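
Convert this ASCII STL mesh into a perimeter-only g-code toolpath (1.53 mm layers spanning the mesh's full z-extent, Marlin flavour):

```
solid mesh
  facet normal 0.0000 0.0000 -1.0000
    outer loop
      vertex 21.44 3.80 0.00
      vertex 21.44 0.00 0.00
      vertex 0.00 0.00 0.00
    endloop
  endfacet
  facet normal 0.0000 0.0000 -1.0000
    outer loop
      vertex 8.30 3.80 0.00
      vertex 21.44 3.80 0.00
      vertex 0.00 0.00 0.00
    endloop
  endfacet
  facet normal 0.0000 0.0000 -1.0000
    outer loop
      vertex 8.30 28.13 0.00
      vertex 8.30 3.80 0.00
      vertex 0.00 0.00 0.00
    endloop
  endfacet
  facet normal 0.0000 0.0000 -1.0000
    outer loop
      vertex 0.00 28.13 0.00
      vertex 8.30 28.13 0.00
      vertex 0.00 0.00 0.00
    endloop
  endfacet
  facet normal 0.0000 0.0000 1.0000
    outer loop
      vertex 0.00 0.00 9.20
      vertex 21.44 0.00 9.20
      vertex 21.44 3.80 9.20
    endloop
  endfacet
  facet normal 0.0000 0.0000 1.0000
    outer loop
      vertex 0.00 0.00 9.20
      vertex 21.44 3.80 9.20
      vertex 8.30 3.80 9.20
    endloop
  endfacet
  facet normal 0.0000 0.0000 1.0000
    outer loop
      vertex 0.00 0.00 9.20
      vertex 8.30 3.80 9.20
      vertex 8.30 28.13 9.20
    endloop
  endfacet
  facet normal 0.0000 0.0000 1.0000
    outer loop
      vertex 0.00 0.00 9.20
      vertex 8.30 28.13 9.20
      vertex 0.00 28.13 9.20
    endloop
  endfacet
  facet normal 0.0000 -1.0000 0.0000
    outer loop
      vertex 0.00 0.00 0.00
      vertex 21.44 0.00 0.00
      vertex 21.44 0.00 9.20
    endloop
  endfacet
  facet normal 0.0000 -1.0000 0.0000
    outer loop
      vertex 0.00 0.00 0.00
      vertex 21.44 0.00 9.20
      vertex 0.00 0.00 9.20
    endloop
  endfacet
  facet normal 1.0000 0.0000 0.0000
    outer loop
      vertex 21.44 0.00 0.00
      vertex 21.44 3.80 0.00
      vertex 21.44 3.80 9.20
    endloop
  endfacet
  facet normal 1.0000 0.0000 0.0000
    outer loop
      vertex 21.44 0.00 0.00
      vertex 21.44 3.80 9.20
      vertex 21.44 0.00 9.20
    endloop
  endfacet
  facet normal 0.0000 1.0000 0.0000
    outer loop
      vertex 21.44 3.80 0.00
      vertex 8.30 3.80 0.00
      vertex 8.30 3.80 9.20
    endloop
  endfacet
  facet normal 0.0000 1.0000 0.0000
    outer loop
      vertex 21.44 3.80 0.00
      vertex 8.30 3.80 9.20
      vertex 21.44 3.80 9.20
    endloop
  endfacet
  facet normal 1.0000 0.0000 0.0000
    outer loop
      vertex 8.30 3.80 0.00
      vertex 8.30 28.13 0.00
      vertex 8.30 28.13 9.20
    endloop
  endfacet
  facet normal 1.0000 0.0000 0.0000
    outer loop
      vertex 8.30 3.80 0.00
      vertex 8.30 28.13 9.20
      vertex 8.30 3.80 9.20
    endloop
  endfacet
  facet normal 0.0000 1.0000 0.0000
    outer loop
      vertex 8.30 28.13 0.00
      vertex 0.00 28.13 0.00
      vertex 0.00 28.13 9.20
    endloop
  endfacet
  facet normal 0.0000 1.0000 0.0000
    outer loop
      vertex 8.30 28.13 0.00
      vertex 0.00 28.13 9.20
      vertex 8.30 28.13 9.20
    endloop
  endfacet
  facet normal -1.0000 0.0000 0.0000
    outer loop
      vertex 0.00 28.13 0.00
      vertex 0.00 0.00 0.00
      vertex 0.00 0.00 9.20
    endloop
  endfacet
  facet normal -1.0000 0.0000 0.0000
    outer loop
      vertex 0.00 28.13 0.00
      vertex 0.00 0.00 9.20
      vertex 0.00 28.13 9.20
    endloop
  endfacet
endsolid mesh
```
; perimeter-only toolpath
G21 ; units = mm
G90 ; absolute positioning
G28 ; home
; layer 1
G0 Z1.53
G0 X0.00 Y0.00
G1 X21.44 Y0.00
G1 X21.44 Y3.80
G1 X8.30 Y3.80
G1 X8.30 Y28.13
G1 X0.00 Y28.13
G1 X0.00 Y0.00
; layer 2
G0 Z3.07
G0 X0.00 Y0.00
G1 X21.44 Y0.00
G1 X21.44 Y3.80
G1 X8.30 Y3.80
G1 X8.30 Y28.13
G1 X0.00 Y28.13
G1 X0.00 Y0.00
; layer 3
G0 Z4.60
G0 X0.00 Y0.00
G1 X21.44 Y0.00
G1 X21.44 Y3.80
G1 X8.30 Y3.80
G1 X8.30 Y28.13
G1 X0.00 Y28.13
G1 X0.00 Y0.00
; layer 4
G0 Z6.13
G0 X0.00 Y0.00
G1 X21.44 Y0.00
G1 X21.44 Y3.80
G1 X8.30 Y3.80
G1 X8.30 Y28.13
G1 X0.00 Y28.13
G1 X0.00 Y0.00
; layer 5
G0 Z7.67
G0 X0.00 Y0.00
G1 X21.44 Y0.00
G1 X21.44 Y3.80
G1 X8.30 Y3.80
G1 X8.30 Y28.13
G1 X0.00 Y28.13
G1 X0.00 Y0.00
; layer 6
G0 Z9.20
G0 X0.00 Y0.00
G1 X21.44 Y0.00
G1 X21.44 Y3.80
G1 X8.30 Y3.80
G1 X8.30 Y28.13
G1 X0.00 Y28.13
G1 X0.00 Y0.00
M2 ; end

The solid is an L-shaped prism: outer 21.4 × 28.1 mm, arm thicknesses ≈ 3.8 mm (horizontal) and 8.3 mm (vertical), extruded 9.2 mm in z. Slicing at Δz = 1.53 mm — 6 equal slices spanning the solid's height, so layer i sits at z = i·h/6 — gives 6 non-empty perimeters. Each is a 6-segment closed polygon; G0 lifts to the layer z and rapids to the start vertex, then G1 traces the edges.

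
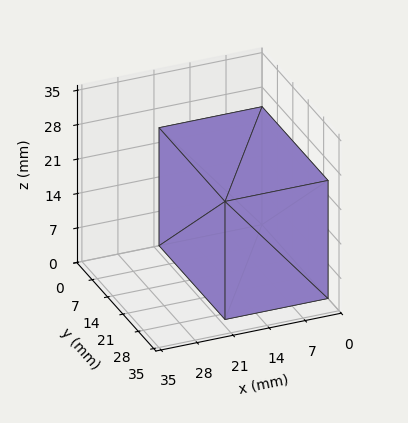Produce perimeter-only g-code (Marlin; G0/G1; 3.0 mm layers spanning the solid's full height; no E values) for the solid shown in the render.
Reading the render: the shape is a rectangular box, roughly 20 × 30 mm footprint and 24 mm tall (dimensions read to the nearest mm from the axis ticks). For the g-code, the solid's height is divided into equal slices at the stated Δz and each level perimeter traced with G1 moves after a G0 lift.

; perimeter-only toolpath
G21 ; units = mm
G90 ; absolute positioning
G28 ; home
; layer 1
G0 Z3.0
G0 X0.0 Y0.0
G1 X20.0 Y0.0
G1 X20.0 Y30.0
G1 X0.0 Y30.0
G1 X0.0 Y0.0
; layer 2
G0 Z6.0
G0 X0.0 Y0.0
G1 X20.0 Y0.0
G1 X20.0 Y30.0
G1 X0.0 Y30.0
G1 X0.0 Y0.0
; layer 3
G0 Z9.0
G0 X0.0 Y0.0
G1 X20.0 Y0.0
G1 X20.0 Y30.0
G1 X0.0 Y30.0
G1 X0.0 Y0.0
; layer 4
G0 Z12.0
G0 X0.0 Y0.0
G1 X20.0 Y0.0
G1 X20.0 Y30.0
G1 X0.0 Y30.0
G1 X0.0 Y0.0
; layer 5
G0 Z15.0
G0 X0.0 Y0.0
G1 X20.0 Y0.0
G1 X20.0 Y30.0
G1 X0.0 Y30.0
G1 X0.0 Y0.0
; layer 6
G0 Z18.0
G0 X0.0 Y0.0
G1 X20.0 Y0.0
G1 X20.0 Y30.0
G1 X0.0 Y30.0
G1 X0.0 Y0.0
; layer 7
G0 Z21.0
G0 X0.0 Y0.0
G1 X20.0 Y0.0
G1 X20.0 Y30.0
G1 X0.0 Y30.0
G1 X0.0 Y0.0
; layer 8
G0 Z24.0
G0 X0.0 Y0.0
G1 X20.0 Y0.0
G1 X20.0 Y30.0
G1 X0.0 Y30.0
G1 X0.0 Y0.0
M2 ; end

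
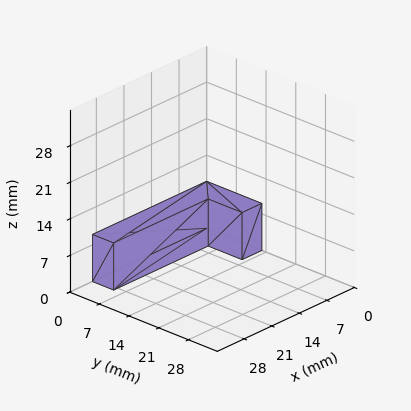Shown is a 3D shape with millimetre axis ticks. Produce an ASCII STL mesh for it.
Reading the render: the shape is an L-shaped prism: outer 29 × 13 mm, arm thicknesses ≈ 5 mm (horizontal) and 5 mm (vertical), extruded 9 mm in z (dimensions read to the nearest mm from the axis ticks). For the STL, each face is triangulated and given an outward normal.

solid part
  facet normal 0.0000 0.0000 -1.0000
    outer loop
      vertex 29.000 5.000 0.000
      vertex 29.000 0.000 0.000
      vertex 0.000 0.000 0.000
    endloop
  endfacet
  facet normal 0.0000 0.0000 -1.0000
    outer loop
      vertex 5.000 5.000 0.000
      vertex 29.000 5.000 0.000
      vertex 0.000 0.000 0.000
    endloop
  endfacet
  facet normal 0.0000 0.0000 -1.0000
    outer loop
      vertex 5.000 13.000 0.000
      vertex 5.000 5.000 0.000
      vertex 0.000 0.000 0.000
    endloop
  endfacet
  facet normal 0.0000 0.0000 -1.0000
    outer loop
      vertex 0.000 13.000 0.000
      vertex 5.000 13.000 0.000
      vertex 0.000 0.000 0.000
    endloop
  endfacet
  facet normal 0.0000 0.0000 1.0000
    outer loop
      vertex 0.000 0.000 9.000
      vertex 29.000 0.000 9.000
      vertex 29.000 5.000 9.000
    endloop
  endfacet
  facet normal 0.0000 0.0000 1.0000
    outer loop
      vertex 0.000 0.000 9.000
      vertex 29.000 5.000 9.000
      vertex 5.000 5.000 9.000
    endloop
  endfacet
  facet normal 0.0000 0.0000 1.0000
    outer loop
      vertex 0.000 0.000 9.000
      vertex 5.000 5.000 9.000
      vertex 5.000 13.000 9.000
    endloop
  endfacet
  facet normal 0.0000 0.0000 1.0000
    outer loop
      vertex 0.000 0.000 9.000
      vertex 5.000 13.000 9.000
      vertex 0.000 13.000 9.000
    endloop
  endfacet
  facet normal 0.0000 -1.0000 0.0000
    outer loop
      vertex 0.000 0.000 0.000
      vertex 29.000 0.000 0.000
      vertex 29.000 0.000 9.000
    endloop
  endfacet
  facet normal 0.0000 -1.0000 0.0000
    outer loop
      vertex 0.000 0.000 0.000
      vertex 29.000 0.000 9.000
      vertex 0.000 0.000 9.000
    endloop
  endfacet
  facet normal 1.0000 0.0000 0.0000
    outer loop
      vertex 29.000 0.000 0.000
      vertex 29.000 5.000 0.000
      vertex 29.000 5.000 9.000
    endloop
  endfacet
  facet normal 1.0000 0.0000 0.0000
    outer loop
      vertex 29.000 0.000 0.000
      vertex 29.000 5.000 9.000
      vertex 29.000 0.000 9.000
    endloop
  endfacet
  facet normal 0.0000 1.0000 0.0000
    outer loop
      vertex 29.000 5.000 0.000
      vertex 5.000 5.000 0.000
      vertex 5.000 5.000 9.000
    endloop
  endfacet
  facet normal 0.0000 1.0000 0.0000
    outer loop
      vertex 29.000 5.000 0.000
      vertex 5.000 5.000 9.000
      vertex 29.000 5.000 9.000
    endloop
  endfacet
  facet normal 1.0000 0.0000 0.0000
    outer loop
      vertex 5.000 5.000 0.000
      vertex 5.000 13.000 0.000
      vertex 5.000 13.000 9.000
    endloop
  endfacet
  facet normal 1.0000 0.0000 0.0000
    outer loop
      vertex 5.000 5.000 0.000
      vertex 5.000 13.000 9.000
      vertex 5.000 5.000 9.000
    endloop
  endfacet
  facet normal 0.0000 1.0000 0.0000
    outer loop
      vertex 5.000 13.000 0.000
      vertex 0.000 13.000 0.000
      vertex 0.000 13.000 9.000
    endloop
  endfacet
  facet normal 0.0000 1.0000 0.0000
    outer loop
      vertex 5.000 13.000 0.000
      vertex 0.000 13.000 9.000
      vertex 5.000 13.000 9.000
    endloop
  endfacet
  facet normal -1.0000 0.0000 0.0000
    outer loop
      vertex 0.000 13.000 0.000
      vertex 0.000 0.000 0.000
      vertex 0.000 0.000 9.000
    endloop
  endfacet
  facet normal -1.0000 0.0000 0.0000
    outer loop
      vertex 0.000 13.000 0.000
      vertex 0.000 0.000 9.000
      vertex 0.000 13.000 9.000
    endloop
  endfacet
endsolid part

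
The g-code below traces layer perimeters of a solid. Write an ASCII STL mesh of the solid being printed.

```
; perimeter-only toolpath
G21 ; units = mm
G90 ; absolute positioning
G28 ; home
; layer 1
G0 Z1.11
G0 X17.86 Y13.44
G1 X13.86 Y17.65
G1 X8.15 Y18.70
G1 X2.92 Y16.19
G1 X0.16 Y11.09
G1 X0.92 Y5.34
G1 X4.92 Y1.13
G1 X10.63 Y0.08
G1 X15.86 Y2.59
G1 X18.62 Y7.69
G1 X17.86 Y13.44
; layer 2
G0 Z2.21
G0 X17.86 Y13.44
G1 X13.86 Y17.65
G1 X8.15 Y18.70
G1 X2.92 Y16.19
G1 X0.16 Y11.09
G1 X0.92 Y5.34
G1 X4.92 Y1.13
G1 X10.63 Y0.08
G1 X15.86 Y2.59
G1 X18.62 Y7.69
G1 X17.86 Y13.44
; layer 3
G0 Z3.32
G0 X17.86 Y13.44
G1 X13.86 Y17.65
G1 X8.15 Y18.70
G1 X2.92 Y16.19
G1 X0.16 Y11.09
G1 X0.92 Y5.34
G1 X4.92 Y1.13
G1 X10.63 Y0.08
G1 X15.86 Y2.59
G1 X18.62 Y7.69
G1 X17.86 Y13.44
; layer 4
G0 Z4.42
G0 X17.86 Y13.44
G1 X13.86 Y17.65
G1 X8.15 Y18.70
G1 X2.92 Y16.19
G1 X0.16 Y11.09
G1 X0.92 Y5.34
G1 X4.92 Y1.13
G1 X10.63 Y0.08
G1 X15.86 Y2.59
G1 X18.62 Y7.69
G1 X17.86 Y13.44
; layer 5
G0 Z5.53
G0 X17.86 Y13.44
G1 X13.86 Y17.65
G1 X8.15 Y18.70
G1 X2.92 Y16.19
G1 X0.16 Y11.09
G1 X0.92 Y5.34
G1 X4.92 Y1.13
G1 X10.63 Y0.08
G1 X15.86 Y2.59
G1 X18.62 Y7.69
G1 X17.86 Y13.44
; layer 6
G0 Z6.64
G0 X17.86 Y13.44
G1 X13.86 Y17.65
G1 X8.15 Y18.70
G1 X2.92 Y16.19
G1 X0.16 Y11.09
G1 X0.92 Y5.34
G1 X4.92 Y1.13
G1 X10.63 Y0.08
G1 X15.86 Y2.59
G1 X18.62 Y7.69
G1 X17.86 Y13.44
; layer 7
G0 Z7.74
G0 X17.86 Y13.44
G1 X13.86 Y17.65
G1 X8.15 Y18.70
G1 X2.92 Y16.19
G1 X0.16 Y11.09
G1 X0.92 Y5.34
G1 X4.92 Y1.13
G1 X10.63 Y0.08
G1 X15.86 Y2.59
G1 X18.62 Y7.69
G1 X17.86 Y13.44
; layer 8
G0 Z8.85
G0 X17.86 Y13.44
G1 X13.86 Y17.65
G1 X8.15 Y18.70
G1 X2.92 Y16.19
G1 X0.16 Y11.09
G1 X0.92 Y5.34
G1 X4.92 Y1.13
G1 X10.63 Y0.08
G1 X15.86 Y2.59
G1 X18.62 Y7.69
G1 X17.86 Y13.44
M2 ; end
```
solid part
  facet normal 0.0000 0.0000 -1.0000
    outer loop
      vertex 8.15 18.70 0.00
      vertex 13.86 17.65 0.00
      vertex 17.86 13.44 0.00
    endloop
  endfacet
  facet normal 0.0000 0.0000 -1.0000
    outer loop
      vertex 2.92 16.19 0.00
      vertex 8.15 18.70 0.00
      vertex 17.86 13.44 0.00
    endloop
  endfacet
  facet normal 0.0000 0.0000 -1.0000
    outer loop
      vertex 0.16 11.09 0.00
      vertex 2.92 16.19 0.00
      vertex 17.86 13.44 0.00
    endloop
  endfacet
  facet normal 0.0000 0.0000 -1.0000
    outer loop
      vertex 0.92 5.34 0.00
      vertex 0.16 11.09 0.00
      vertex 17.86 13.44 0.00
    endloop
  endfacet
  facet normal 0.0000 0.0000 -1.0000
    outer loop
      vertex 4.92 1.13 0.00
      vertex 0.92 5.34 0.00
      vertex 17.86 13.44 0.00
    endloop
  endfacet
  facet normal 0.0000 0.0000 -1.0000
    outer loop
      vertex 10.63 0.08 0.00
      vertex 4.92 1.13 0.00
      vertex 17.86 13.44 0.00
    endloop
  endfacet
  facet normal 0.0000 0.0000 -1.0000
    outer loop
      vertex 15.86 2.59 0.00
      vertex 10.63 0.08 0.00
      vertex 17.86 13.44 0.00
    endloop
  endfacet
  facet normal 0.0000 0.0000 -1.0000
    outer loop
      vertex 18.62 7.69 0.00
      vertex 15.86 2.59 0.00
      vertex 17.86 13.44 0.00
    endloop
  endfacet
  facet normal 0.0000 0.0000 1.0000
    outer loop
      vertex 17.86 13.44 8.85
      vertex 13.86 17.65 8.85
      vertex 8.15 18.70 8.85
    endloop
  endfacet
  facet normal 0.0000 0.0000 1.0000
    outer loop
      vertex 17.86 13.44 8.85
      vertex 8.15 18.70 8.85
      vertex 2.92 16.19 8.85
    endloop
  endfacet
  facet normal 0.0000 0.0000 1.0000
    outer loop
      vertex 17.86 13.44 8.85
      vertex 2.92 16.19 8.85
      vertex 0.16 11.09 8.85
    endloop
  endfacet
  facet normal 0.0000 0.0000 1.0000
    outer loop
      vertex 17.86 13.44 8.85
      vertex 0.16 11.09 8.85
      vertex 0.92 5.34 8.85
    endloop
  endfacet
  facet normal 0.0000 0.0000 1.0000
    outer loop
      vertex 17.86 13.44 8.85
      vertex 0.92 5.34 8.85
      vertex 4.92 1.13 8.85
    endloop
  endfacet
  facet normal 0.0000 0.0000 1.0000
    outer loop
      vertex 17.86 13.44 8.85
      vertex 4.92 1.13 8.85
      vertex 10.63 0.08 8.85
    endloop
  endfacet
  facet normal 0.0000 0.0000 1.0000
    outer loop
      vertex 17.86 13.44 8.85
      vertex 10.63 0.08 8.85
      vertex 15.86 2.59 8.85
    endloop
  endfacet
  facet normal 0.0000 0.0000 1.0000
    outer loop
      vertex 17.86 13.44 8.85
      vertex 15.86 2.59 8.85
      vertex 18.62 7.69 8.85
    endloop
  endfacet
  facet normal 0.7250 0.6888 0.0000
    outer loop
      vertex 17.86 13.44 0.00
      vertex 13.86 17.65 0.00
      vertex 13.86 17.65 8.85
    endloop
  endfacet
  facet normal 0.7250 0.6888 0.0000
    outer loop
      vertex 17.86 13.44 0.00
      vertex 13.86 17.65 8.85
      vertex 17.86 13.44 8.85
    endloop
  endfacet
  facet normal 0.1809 0.9835 0.0000
    outer loop
      vertex 13.86 17.65 0.00
      vertex 8.15 18.70 0.00
      vertex 8.15 18.70 8.85
    endloop
  endfacet
  facet normal 0.1809 0.9835 0.0000
    outer loop
      vertex 13.86 17.65 0.00
      vertex 8.15 18.70 8.85
      vertex 13.86 17.65 8.85
    endloop
  endfacet
  facet normal -0.4327 0.9015 0.0000
    outer loop
      vertex 8.15 18.70 0.00
      vertex 2.92 16.19 0.00
      vertex 2.92 16.19 8.85
    endloop
  endfacet
  facet normal -0.4327 0.9015 0.0000
    outer loop
      vertex 8.15 18.70 0.00
      vertex 2.92 16.19 8.85
      vertex 8.15 18.70 8.85
    endloop
  endfacet
  facet normal -0.8795 0.4759 0.0000
    outer loop
      vertex 2.92 16.19 0.00
      vertex 0.16 11.09 0.00
      vertex 0.16 11.09 8.85
    endloop
  endfacet
  facet normal -0.8795 0.4759 0.0000
    outer loop
      vertex 2.92 16.19 0.00
      vertex 0.16 11.09 8.85
      vertex 2.92 16.19 8.85
    endloop
  endfacet
  facet normal -0.9914 -0.1310 0.0000
    outer loop
      vertex 0.16 11.09 0.00
      vertex 0.92 5.34 0.00
      vertex 0.92 5.34 8.85
    endloop
  endfacet
  facet normal -0.9914 -0.1310 0.0000
    outer loop
      vertex 0.16 11.09 0.00
      vertex 0.92 5.34 8.85
      vertex 0.16 11.09 8.85
    endloop
  endfacet
  facet normal -0.7250 -0.6888 0.0000
    outer loop
      vertex 0.92 5.34 0.00
      vertex 4.92 1.13 0.00
      vertex 4.92 1.13 8.85
    endloop
  endfacet
  facet normal -0.7250 -0.6888 0.0000
    outer loop
      vertex 0.92 5.34 0.00
      vertex 4.92 1.13 8.85
      vertex 0.92 5.34 8.85
    endloop
  endfacet
  facet normal -0.1809 -0.9835 0.0000
    outer loop
      vertex 4.92 1.13 0.00
      vertex 10.63 0.08 0.00
      vertex 10.63 0.08 8.85
    endloop
  endfacet
  facet normal -0.1809 -0.9835 0.0000
    outer loop
      vertex 4.92 1.13 0.00
      vertex 10.63 0.08 8.85
      vertex 4.92 1.13 8.85
    endloop
  endfacet
  facet normal 0.4327 -0.9015 0.0000
    outer loop
      vertex 10.63 0.08 0.00
      vertex 15.86 2.59 0.00
      vertex 15.86 2.59 8.85
    endloop
  endfacet
  facet normal 0.4327 -0.9015 0.0000
    outer loop
      vertex 10.63 0.08 0.00
      vertex 15.86 2.59 8.85
      vertex 10.63 0.08 8.85
    endloop
  endfacet
  facet normal 0.8795 -0.4759 0.0000
    outer loop
      vertex 15.86 2.59 0.00
      vertex 18.62 7.69 0.00
      vertex 18.62 7.69 8.85
    endloop
  endfacet
  facet normal 0.8795 -0.4759 0.0000
    outer loop
      vertex 15.86 2.59 0.00
      vertex 18.62 7.69 8.85
      vertex 15.86 2.59 8.85
    endloop
  endfacet
  facet normal 0.9914 0.1310 0.0000
    outer loop
      vertex 18.62 7.69 0.00
      vertex 17.86 13.44 0.00
      vertex 17.86 13.44 8.85
    endloop
  endfacet
  facet normal 0.9914 0.1310 0.0000
    outer loop
      vertex 18.62 7.69 0.00
      vertex 17.86 13.44 8.85
      vertex 18.62 7.69 8.85
    endloop
  endfacet
endsolid part

The G0 Z moves step by Δz≈1.11 mm. Every layer's G1 loop is the same polygon, so the solid is a straight extrusion of it from z=0 to z≈8.85. Closing with flat bottom and top caps and triangulating gives 36 facets — a regular 10-sided prism (a cylinder approximated with 10 flat sides), circumscribed radius ≈ 9.39 mm, height ≈ 8.85 mm.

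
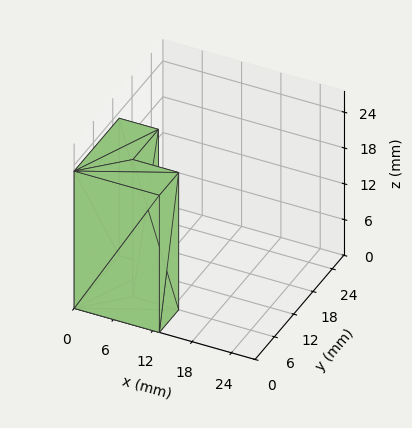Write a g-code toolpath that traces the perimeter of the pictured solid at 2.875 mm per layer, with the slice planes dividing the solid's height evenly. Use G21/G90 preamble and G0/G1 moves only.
Reading the render: the shape is an L-shaped prism: outer 13 × 14 mm, arm thicknesses ≈ 6 mm (horizontal) and 6 mm (vertical), extruded 23 mm in z (dimensions read to the nearest mm from the axis ticks). For the g-code, the solid's height is divided into equal slices at the stated Δz and each level perimeter traced with G1 moves after a G0 lift.

; perimeter-only toolpath
G21 ; units = mm
G90 ; absolute positioning
G28 ; home
; layer 1
G0 Z2.875
G0 X0.000 Y0.000
G1 X13.000 Y0.000
G1 X13.000 Y6.000
G1 X6.000 Y6.000
G1 X6.000 Y14.000
G1 X0.000 Y14.000
G1 X0.000 Y0.000
; layer 2
G0 Z5.750
G0 X0.000 Y0.000
G1 X13.000 Y0.000
G1 X13.000 Y6.000
G1 X6.000 Y6.000
G1 X6.000 Y14.000
G1 X0.000 Y14.000
G1 X0.000 Y0.000
; layer 3
G0 Z8.625
G0 X0.000 Y0.000
G1 X13.000 Y0.000
G1 X13.000 Y6.000
G1 X6.000 Y6.000
G1 X6.000 Y14.000
G1 X0.000 Y14.000
G1 X0.000 Y0.000
; layer 4
G0 Z11.500
G0 X0.000 Y0.000
G1 X13.000 Y0.000
G1 X13.000 Y6.000
G1 X6.000 Y6.000
G1 X6.000 Y14.000
G1 X0.000 Y14.000
G1 X0.000 Y0.000
; layer 5
G0 Z14.375
G0 X0.000 Y0.000
G1 X13.000 Y0.000
G1 X13.000 Y6.000
G1 X6.000 Y6.000
G1 X6.000 Y14.000
G1 X0.000 Y14.000
G1 X0.000 Y0.000
; layer 6
G0 Z17.250
G0 X0.000 Y0.000
G1 X13.000 Y0.000
G1 X13.000 Y6.000
G1 X6.000 Y6.000
G1 X6.000 Y14.000
G1 X0.000 Y14.000
G1 X0.000 Y0.000
; layer 7
G0 Z20.125
G0 X0.000 Y0.000
G1 X13.000 Y0.000
G1 X13.000 Y6.000
G1 X6.000 Y6.000
G1 X6.000 Y14.000
G1 X0.000 Y14.000
G1 X0.000 Y0.000
; layer 8
G0 Z23.000
G0 X0.000 Y0.000
G1 X13.000 Y0.000
G1 X13.000 Y6.000
G1 X6.000 Y6.000
G1 X6.000 Y14.000
G1 X0.000 Y14.000
G1 X0.000 Y0.000
M2 ; end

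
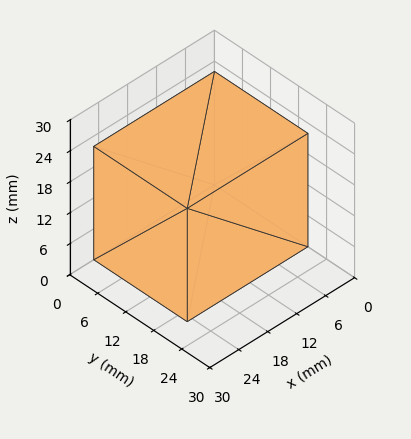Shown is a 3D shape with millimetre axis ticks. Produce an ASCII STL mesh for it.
Reading the render: the shape is a rectangular box, roughly 25 × 20 mm footprint and 22 mm tall (dimensions read to the nearest mm from the axis ticks). For the STL, each face is triangulated and given an outward normal.

solid part
  facet normal 0.0000 0.0000 -1.0000
    outer loop
      vertex 25.0 20.0 0.0
      vertex 25.0 0.0 0.0
      vertex 0.0 0.0 0.0
    endloop
  endfacet
  facet normal 0.0000 0.0000 -1.0000
    outer loop
      vertex 0.0 20.0 0.0
      vertex 25.0 20.0 0.0
      vertex 0.0 0.0 0.0
    endloop
  endfacet
  facet normal 0.0000 0.0000 1.0000
    outer loop
      vertex 0.0 0.0 22.0
      vertex 25.0 0.0 22.0
      vertex 25.0 20.0 22.0
    endloop
  endfacet
  facet normal 0.0000 0.0000 1.0000
    outer loop
      vertex 0.0 0.0 22.0
      vertex 25.0 20.0 22.0
      vertex 0.0 20.0 22.0
    endloop
  endfacet
  facet normal 0.0000 -1.0000 0.0000
    outer loop
      vertex 0.0 0.0 0.0
      vertex 25.0 0.0 0.0
      vertex 25.0 0.0 22.0
    endloop
  endfacet
  facet normal 0.0000 -1.0000 0.0000
    outer loop
      vertex 0.0 0.0 0.0
      vertex 25.0 0.0 22.0
      vertex 0.0 0.0 22.0
    endloop
  endfacet
  facet normal 0.0000 1.0000 0.0000
    outer loop
      vertex 25.0 20.0 22.0
      vertex 25.0 20.0 0.0
      vertex 0.0 20.0 0.0
    endloop
  endfacet
  facet normal 0.0000 1.0000 0.0000
    outer loop
      vertex 0.0 20.0 22.0
      vertex 25.0 20.0 22.0
      vertex 0.0 20.0 0.0
    endloop
  endfacet
  facet normal -1.0000 0.0000 0.0000
    outer loop
      vertex 0.0 20.0 22.0
      vertex 0.0 20.0 0.0
      vertex 0.0 0.0 0.0
    endloop
  endfacet
  facet normal -1.0000 0.0000 0.0000
    outer loop
      vertex 0.0 0.0 22.0
      vertex 0.0 20.0 22.0
      vertex 0.0 0.0 0.0
    endloop
  endfacet
  facet normal 1.0000 0.0000 0.0000
    outer loop
      vertex 25.0 0.0 0.0
      vertex 25.0 20.0 0.0
      vertex 25.0 20.0 22.0
    endloop
  endfacet
  facet normal 1.0000 0.0000 0.0000
    outer loop
      vertex 25.0 0.0 0.0
      vertex 25.0 20.0 22.0
      vertex 25.0 0.0 22.0
    endloop
  endfacet
endsolid part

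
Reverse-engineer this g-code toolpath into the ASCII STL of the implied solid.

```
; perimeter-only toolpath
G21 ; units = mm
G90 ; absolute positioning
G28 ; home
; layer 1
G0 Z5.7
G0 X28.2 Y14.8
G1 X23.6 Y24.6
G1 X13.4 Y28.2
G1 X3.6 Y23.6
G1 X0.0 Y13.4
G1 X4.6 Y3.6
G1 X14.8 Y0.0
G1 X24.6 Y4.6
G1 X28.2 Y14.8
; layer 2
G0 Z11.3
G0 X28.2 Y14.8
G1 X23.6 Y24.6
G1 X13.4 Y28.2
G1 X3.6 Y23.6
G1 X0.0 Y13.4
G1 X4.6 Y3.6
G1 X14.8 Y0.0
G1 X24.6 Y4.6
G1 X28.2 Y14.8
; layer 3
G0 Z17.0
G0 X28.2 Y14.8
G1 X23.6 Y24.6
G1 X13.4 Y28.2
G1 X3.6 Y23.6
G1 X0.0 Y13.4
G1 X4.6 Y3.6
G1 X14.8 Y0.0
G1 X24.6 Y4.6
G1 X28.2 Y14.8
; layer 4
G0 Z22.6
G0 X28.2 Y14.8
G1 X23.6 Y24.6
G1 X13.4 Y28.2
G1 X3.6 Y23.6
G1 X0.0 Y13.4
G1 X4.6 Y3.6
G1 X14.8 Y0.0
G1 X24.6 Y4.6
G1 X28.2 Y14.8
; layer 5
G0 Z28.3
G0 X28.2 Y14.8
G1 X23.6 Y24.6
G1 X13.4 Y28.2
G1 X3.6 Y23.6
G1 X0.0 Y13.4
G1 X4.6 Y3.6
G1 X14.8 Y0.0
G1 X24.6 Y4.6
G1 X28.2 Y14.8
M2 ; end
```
solid part
  facet normal 0.0000 0.0000 -1.0000
    outer loop
      vertex 13.4 28.2 0.0
      vertex 23.6 24.6 0.0
      vertex 28.2 14.8 0.0
    endloop
  endfacet
  facet normal 0.0000 0.0000 -1.0000
    outer loop
      vertex 3.6 23.6 0.0
      vertex 13.4 28.2 0.0
      vertex 28.2 14.8 0.0
    endloop
  endfacet
  facet normal 0.0000 0.0000 -1.0000
    outer loop
      vertex 0.0 13.4 0.0
      vertex 3.6 23.6 0.0
      vertex 28.2 14.8 0.0
    endloop
  endfacet
  facet normal 0.0000 0.0000 -1.0000
    outer loop
      vertex 4.6 3.6 0.0
      vertex 0.0 13.4 0.0
      vertex 28.2 14.8 0.0
    endloop
  endfacet
  facet normal 0.0000 0.0000 -1.0000
    outer loop
      vertex 14.8 0.0 0.0
      vertex 4.6 3.6 0.0
      vertex 28.2 14.8 0.0
    endloop
  endfacet
  facet normal 0.0000 0.0000 -1.0000
    outer loop
      vertex 24.6 4.6 0.0
      vertex 14.8 0.0 0.0
      vertex 28.2 14.8 0.0
    endloop
  endfacet
  facet normal 0.0000 0.0000 1.0000
    outer loop
      vertex 28.2 14.8 28.3
      vertex 23.6 24.6 28.3
      vertex 13.4 28.2 28.3
    endloop
  endfacet
  facet normal 0.0000 0.0000 1.0000
    outer loop
      vertex 28.2 14.8 28.3
      vertex 13.4 28.2 28.3
      vertex 3.6 23.6 28.3
    endloop
  endfacet
  facet normal 0.0000 0.0000 1.0000
    outer loop
      vertex 28.2 14.8 28.3
      vertex 3.6 23.6 28.3
      vertex 0.0 13.4 28.3
    endloop
  endfacet
  facet normal 0.0000 0.0000 1.0000
    outer loop
      vertex 28.2 14.8 28.3
      vertex 0.0 13.4 28.3
      vertex 4.6 3.6 28.3
    endloop
  endfacet
  facet normal 0.0000 0.0000 1.0000
    outer loop
      vertex 28.2 14.8 28.3
      vertex 4.6 3.6 28.3
      vertex 14.8 0.0 28.3
    endloop
  endfacet
  facet normal 0.0000 0.0000 1.0000
    outer loop
      vertex 28.2 14.8 28.3
      vertex 14.8 0.0 28.3
      vertex 24.6 4.6 28.3
    endloop
  endfacet
  facet normal 0.9052 0.4249 0.0000
    outer loop
      vertex 28.2 14.8 0.0
      vertex 23.6 24.6 0.0
      vertex 23.6 24.6 28.3
    endloop
  endfacet
  facet normal 0.9052 0.4249 0.0000
    outer loop
      vertex 28.2 14.8 0.0
      vertex 23.6 24.6 28.3
      vertex 28.2 14.8 28.3
    endloop
  endfacet
  facet normal 0.3328 0.9430 0.0000
    outer loop
      vertex 23.6 24.6 0.0
      vertex 13.4 28.2 0.0
      vertex 13.4 28.2 28.3
    endloop
  endfacet
  facet normal 0.3328 0.9430 0.0000
    outer loop
      vertex 23.6 24.6 0.0
      vertex 13.4 28.2 28.3
      vertex 23.6 24.6 28.3
    endloop
  endfacet
  facet normal -0.4249 0.9052 0.0000
    outer loop
      vertex 13.4 28.2 0.0
      vertex 3.6 23.6 0.0
      vertex 3.6 23.6 28.3
    endloop
  endfacet
  facet normal -0.4249 0.9052 0.0000
    outer loop
      vertex 13.4 28.2 0.0
      vertex 3.6 23.6 28.3
      vertex 13.4 28.2 28.3
    endloop
  endfacet
  facet normal -0.9430 0.3328 0.0000
    outer loop
      vertex 3.6 23.6 0.0
      vertex 0.0 13.4 0.0
      vertex 0.0 13.4 28.3
    endloop
  endfacet
  facet normal -0.9430 0.3328 0.0000
    outer loop
      vertex 3.6 23.6 0.0
      vertex 0.0 13.4 28.3
      vertex 3.6 23.6 28.3
    endloop
  endfacet
  facet normal -0.9052 -0.4249 0.0000
    outer loop
      vertex 0.0 13.4 0.0
      vertex 4.6 3.6 0.0
      vertex 4.6 3.6 28.3
    endloop
  endfacet
  facet normal -0.9052 -0.4249 0.0000
    outer loop
      vertex 0.0 13.4 0.0
      vertex 4.6 3.6 28.3
      vertex 0.0 13.4 28.3
    endloop
  endfacet
  facet normal -0.3328 -0.9430 0.0000
    outer loop
      vertex 4.6 3.6 0.0
      vertex 14.8 0.0 0.0
      vertex 14.8 0.0 28.3
    endloop
  endfacet
  facet normal -0.3328 -0.9430 0.0000
    outer loop
      vertex 4.6 3.6 0.0
      vertex 14.8 0.0 28.3
      vertex 4.6 3.6 28.3
    endloop
  endfacet
  facet normal 0.4249 -0.9052 0.0000
    outer loop
      vertex 14.8 0.0 0.0
      vertex 24.6 4.6 0.0
      vertex 24.6 4.6 28.3
    endloop
  endfacet
  facet normal 0.4249 -0.9052 0.0000
    outer loop
      vertex 14.8 0.0 0.0
      vertex 24.6 4.6 28.3
      vertex 14.8 0.0 28.3
    endloop
  endfacet
  facet normal 0.9430 -0.3328 0.0000
    outer loop
      vertex 24.6 4.6 0.0
      vertex 28.2 14.8 0.0
      vertex 28.2 14.8 28.3
    endloop
  endfacet
  facet normal 0.9430 -0.3328 0.0000
    outer loop
      vertex 24.6 4.6 0.0
      vertex 28.2 14.8 28.3
      vertex 24.6 4.6 28.3
    endloop
  endfacet
endsolid part

The G0 Z moves step by Δz≈5.7 mm. Every layer's G1 loop is the same polygon, so the solid is a straight extrusion of it from z=0 to z≈28.3. Closing with flat bottom and top caps and triangulating gives 28 facets — a regular 8-sided prism (a cylinder approximated with 8 flat sides), circumscribed radius ≈ 14.1 mm, height ≈ 28.3 mm.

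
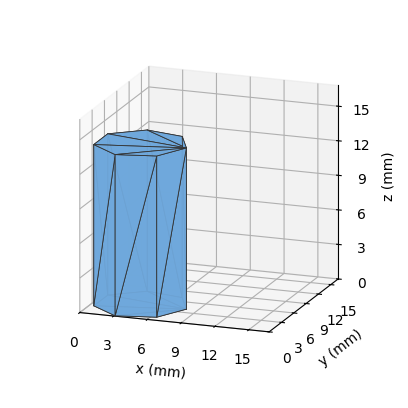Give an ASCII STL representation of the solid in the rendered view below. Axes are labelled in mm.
Reading the render: the shape is a regular 7-sided prism (a cylinder approximated with 7 flat sides), circumscribed radius ≈ 4 mm, height ≈ 14 mm (dimensions read to the nearest mm from the axis ticks). For the STL, each face is triangulated and given an outward normal.

solid part
  facet normal 0.0000 0.0000 -1.0000
    outer loop
      vertex 3.1 7.9 0.0
      vertex 6.5 7.1 0.0
      vertex 8.0 4.0 0.0
    endloop
  endfacet
  facet normal 0.0000 0.0000 -1.0000
    outer loop
      vertex 0.4 5.7 0.0
      vertex 3.1 7.9 0.0
      vertex 8.0 4.0 0.0
    endloop
  endfacet
  facet normal 0.0000 0.0000 -1.0000
    outer loop
      vertex 0.4 2.3 0.0
      vertex 0.4 5.7 0.0
      vertex 8.0 4.0 0.0
    endloop
  endfacet
  facet normal 0.0000 0.0000 -1.0000
    outer loop
      vertex 3.1 0.1 0.0
      vertex 0.4 2.3 0.0
      vertex 8.0 4.0 0.0
    endloop
  endfacet
  facet normal 0.0000 0.0000 -1.0000
    outer loop
      vertex 6.5 0.9 0.0
      vertex 3.1 0.1 0.0
      vertex 8.0 4.0 0.0
    endloop
  endfacet
  facet normal 0.0000 0.0000 1.0000
    outer loop
      vertex 8.0 4.0 14.0
      vertex 6.5 7.1 14.0
      vertex 3.1 7.9 14.0
    endloop
  endfacet
  facet normal 0.0000 0.0000 1.0000
    outer loop
      vertex 8.0 4.0 14.0
      vertex 3.1 7.9 14.0
      vertex 0.4 5.7 14.0
    endloop
  endfacet
  facet normal 0.0000 0.0000 1.0000
    outer loop
      vertex 8.0 4.0 14.0
      vertex 0.4 5.7 14.0
      vertex 0.4 2.3 14.0
    endloop
  endfacet
  facet normal 0.0000 0.0000 1.0000
    outer loop
      vertex 8.0 4.0 14.0
      vertex 0.4 2.3 14.0
      vertex 3.1 0.1 14.0
    endloop
  endfacet
  facet normal 0.0000 0.0000 1.0000
    outer loop
      vertex 8.0 4.0 14.0
      vertex 3.1 0.1 14.0
      vertex 6.5 0.9 14.0
    endloop
  endfacet
  facet normal 0.9002 0.4356 0.0000
    outer loop
      vertex 8.0 4.0 0.0
      vertex 6.5 7.1 0.0
      vertex 6.5 7.1 14.0
    endloop
  endfacet
  facet normal 0.9002 0.4356 0.0000
    outer loop
      vertex 8.0 4.0 0.0
      vertex 6.5 7.1 14.0
      vertex 8.0 4.0 14.0
    endloop
  endfacet
  facet normal 0.2290 0.9734 0.0000
    outer loop
      vertex 6.5 7.1 0.0
      vertex 3.1 7.9 0.0
      vertex 3.1 7.9 14.0
    endloop
  endfacet
  facet normal 0.2290 0.9734 0.0000
    outer loop
      vertex 6.5 7.1 0.0
      vertex 3.1 7.9 14.0
      vertex 6.5 7.1 14.0
    endloop
  endfacet
  facet normal -0.6317 0.7752 0.0000
    outer loop
      vertex 3.1 7.9 0.0
      vertex 0.4 5.7 0.0
      vertex 0.4 5.7 14.0
    endloop
  endfacet
  facet normal -0.6317 0.7752 0.0000
    outer loop
      vertex 3.1 7.9 0.0
      vertex 0.4 5.7 14.0
      vertex 3.1 7.9 14.0
    endloop
  endfacet
  facet normal -1.0000 0.0000 0.0000
    outer loop
      vertex 0.4 5.7 0.0
      vertex 0.4 2.3 0.0
      vertex 0.4 2.3 14.0
    endloop
  endfacet
  facet normal -1.0000 0.0000 0.0000
    outer loop
      vertex 0.4 5.7 0.0
      vertex 0.4 2.3 14.0
      vertex 0.4 5.7 14.0
    endloop
  endfacet
  facet normal -0.6317 -0.7752 0.0000
    outer loop
      vertex 0.4 2.3 0.0
      vertex 3.1 0.1 0.0
      vertex 3.1 0.1 14.0
    endloop
  endfacet
  facet normal -0.6317 -0.7752 0.0000
    outer loop
      vertex 0.4 2.3 0.0
      vertex 3.1 0.1 14.0
      vertex 0.4 2.3 14.0
    endloop
  endfacet
  facet normal 0.2290 -0.9734 0.0000
    outer loop
      vertex 3.1 0.1 0.0
      vertex 6.5 0.9 0.0
      vertex 6.5 0.9 14.0
    endloop
  endfacet
  facet normal 0.2290 -0.9734 0.0000
    outer loop
      vertex 3.1 0.1 0.0
      vertex 6.5 0.9 14.0
      vertex 3.1 0.1 14.0
    endloop
  endfacet
  facet normal 0.9002 -0.4356 0.0000
    outer loop
      vertex 6.5 0.9 0.0
      vertex 8.0 4.0 0.0
      vertex 8.0 4.0 14.0
    endloop
  endfacet
  facet normal 0.9002 -0.4356 0.0000
    outer loop
      vertex 6.5 0.9 0.0
      vertex 8.0 4.0 14.0
      vertex 6.5 0.9 14.0
    endloop
  endfacet
endsolid part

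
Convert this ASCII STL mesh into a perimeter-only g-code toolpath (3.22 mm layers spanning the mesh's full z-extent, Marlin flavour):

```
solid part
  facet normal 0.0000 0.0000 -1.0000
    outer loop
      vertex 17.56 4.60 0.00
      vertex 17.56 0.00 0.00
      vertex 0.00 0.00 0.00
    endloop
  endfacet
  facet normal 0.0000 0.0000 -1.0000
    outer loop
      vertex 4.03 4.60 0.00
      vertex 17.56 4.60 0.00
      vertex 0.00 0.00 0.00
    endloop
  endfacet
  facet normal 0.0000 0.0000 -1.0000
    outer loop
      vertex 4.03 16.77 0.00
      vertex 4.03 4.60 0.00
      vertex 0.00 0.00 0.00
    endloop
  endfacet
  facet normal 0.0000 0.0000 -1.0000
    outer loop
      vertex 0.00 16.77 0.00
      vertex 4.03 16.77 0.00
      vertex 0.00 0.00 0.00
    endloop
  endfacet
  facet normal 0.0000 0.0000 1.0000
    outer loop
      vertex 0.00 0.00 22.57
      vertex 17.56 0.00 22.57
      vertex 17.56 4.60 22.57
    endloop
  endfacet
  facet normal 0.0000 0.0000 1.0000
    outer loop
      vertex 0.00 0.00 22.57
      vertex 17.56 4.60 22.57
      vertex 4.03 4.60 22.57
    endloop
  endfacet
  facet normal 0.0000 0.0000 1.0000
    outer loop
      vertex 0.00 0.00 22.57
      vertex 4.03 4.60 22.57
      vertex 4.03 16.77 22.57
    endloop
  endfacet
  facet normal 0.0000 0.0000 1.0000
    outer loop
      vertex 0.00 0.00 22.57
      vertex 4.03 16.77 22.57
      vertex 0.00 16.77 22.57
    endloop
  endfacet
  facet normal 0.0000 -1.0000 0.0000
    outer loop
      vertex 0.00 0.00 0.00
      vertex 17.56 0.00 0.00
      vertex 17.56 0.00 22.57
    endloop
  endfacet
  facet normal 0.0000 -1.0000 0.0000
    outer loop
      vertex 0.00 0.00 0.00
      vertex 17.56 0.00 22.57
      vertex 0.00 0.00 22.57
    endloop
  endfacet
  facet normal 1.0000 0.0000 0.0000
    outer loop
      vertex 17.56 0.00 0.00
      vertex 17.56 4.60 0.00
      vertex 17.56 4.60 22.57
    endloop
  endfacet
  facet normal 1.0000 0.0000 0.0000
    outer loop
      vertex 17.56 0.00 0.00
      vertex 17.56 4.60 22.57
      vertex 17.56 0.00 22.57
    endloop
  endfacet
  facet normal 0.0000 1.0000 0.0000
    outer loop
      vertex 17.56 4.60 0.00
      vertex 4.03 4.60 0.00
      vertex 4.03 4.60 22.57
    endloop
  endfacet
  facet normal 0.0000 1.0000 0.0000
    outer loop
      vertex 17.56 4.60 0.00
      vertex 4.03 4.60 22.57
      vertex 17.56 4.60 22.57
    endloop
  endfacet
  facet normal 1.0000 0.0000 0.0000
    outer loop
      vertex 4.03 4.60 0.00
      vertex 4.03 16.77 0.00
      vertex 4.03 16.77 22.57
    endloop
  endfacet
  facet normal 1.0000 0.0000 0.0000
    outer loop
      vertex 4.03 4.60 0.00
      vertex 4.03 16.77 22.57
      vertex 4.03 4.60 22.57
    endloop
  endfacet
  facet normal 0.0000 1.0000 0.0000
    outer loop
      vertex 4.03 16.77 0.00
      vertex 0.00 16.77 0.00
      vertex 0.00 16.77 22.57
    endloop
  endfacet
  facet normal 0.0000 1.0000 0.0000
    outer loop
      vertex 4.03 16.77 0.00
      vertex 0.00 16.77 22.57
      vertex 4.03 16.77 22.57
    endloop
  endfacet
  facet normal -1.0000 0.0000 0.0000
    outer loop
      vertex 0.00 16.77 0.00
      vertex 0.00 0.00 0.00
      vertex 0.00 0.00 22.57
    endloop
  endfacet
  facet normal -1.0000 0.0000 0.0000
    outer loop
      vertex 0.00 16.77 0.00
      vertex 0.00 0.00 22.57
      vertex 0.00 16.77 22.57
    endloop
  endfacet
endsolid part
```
; perimeter-only toolpath
G21 ; units = mm
G90 ; absolute positioning
G28 ; home
; layer 1
G0 Z3.22
G0 X0.00 Y0.00
G1 X17.56 Y0.00
G1 X17.56 Y4.60
G1 X4.03 Y4.60
G1 X4.03 Y16.77
G1 X0.00 Y16.77
G1 X0.00 Y0.00
; layer 2
G0 Z6.45
G0 X0.00 Y0.00
G1 X17.56 Y0.00
G1 X17.56 Y4.60
G1 X4.03 Y4.60
G1 X4.03 Y16.77
G1 X0.00 Y16.77
G1 X0.00 Y0.00
; layer 3
G0 Z9.67
G0 X0.00 Y0.00
G1 X17.56 Y0.00
G1 X17.56 Y4.60
G1 X4.03 Y4.60
G1 X4.03 Y16.77
G1 X0.00 Y16.77
G1 X0.00 Y0.00
; layer 4
G0 Z12.90
G0 X0.00 Y0.00
G1 X17.56 Y0.00
G1 X17.56 Y4.60
G1 X4.03 Y4.60
G1 X4.03 Y16.77
G1 X0.00 Y16.77
G1 X0.00 Y0.00
; layer 5
G0 Z16.12
G0 X0.00 Y0.00
G1 X17.56 Y0.00
G1 X17.56 Y4.60
G1 X4.03 Y4.60
G1 X4.03 Y16.77
G1 X0.00 Y16.77
G1 X0.00 Y0.00
; layer 6
G0 Z19.35
G0 X0.00 Y0.00
G1 X17.56 Y0.00
G1 X17.56 Y4.60
G1 X4.03 Y4.60
G1 X4.03 Y16.77
G1 X0.00 Y16.77
G1 X0.00 Y0.00
; layer 7
G0 Z22.57
G0 X0.00 Y0.00
G1 X17.56 Y0.00
G1 X17.56 Y4.60
G1 X4.03 Y4.60
G1 X4.03 Y16.77
G1 X0.00 Y16.77
G1 X0.00 Y0.00
M2 ; end

The solid is an L-shaped prism: outer 17.6 × 16.8 mm, arm thicknesses ≈ 4.6 mm (horizontal) and 4.03 mm (vertical), extruded 22.6 mm in z. Slicing at Δz = 3.22 mm — 7 equal slices spanning the solid's height, so layer i sits at z = i·h/7 — gives 7 non-empty perimeters. Each is a 6-segment closed polygon; G0 lifts to the layer z and rapids to the start vertex, then G1 traces the edges.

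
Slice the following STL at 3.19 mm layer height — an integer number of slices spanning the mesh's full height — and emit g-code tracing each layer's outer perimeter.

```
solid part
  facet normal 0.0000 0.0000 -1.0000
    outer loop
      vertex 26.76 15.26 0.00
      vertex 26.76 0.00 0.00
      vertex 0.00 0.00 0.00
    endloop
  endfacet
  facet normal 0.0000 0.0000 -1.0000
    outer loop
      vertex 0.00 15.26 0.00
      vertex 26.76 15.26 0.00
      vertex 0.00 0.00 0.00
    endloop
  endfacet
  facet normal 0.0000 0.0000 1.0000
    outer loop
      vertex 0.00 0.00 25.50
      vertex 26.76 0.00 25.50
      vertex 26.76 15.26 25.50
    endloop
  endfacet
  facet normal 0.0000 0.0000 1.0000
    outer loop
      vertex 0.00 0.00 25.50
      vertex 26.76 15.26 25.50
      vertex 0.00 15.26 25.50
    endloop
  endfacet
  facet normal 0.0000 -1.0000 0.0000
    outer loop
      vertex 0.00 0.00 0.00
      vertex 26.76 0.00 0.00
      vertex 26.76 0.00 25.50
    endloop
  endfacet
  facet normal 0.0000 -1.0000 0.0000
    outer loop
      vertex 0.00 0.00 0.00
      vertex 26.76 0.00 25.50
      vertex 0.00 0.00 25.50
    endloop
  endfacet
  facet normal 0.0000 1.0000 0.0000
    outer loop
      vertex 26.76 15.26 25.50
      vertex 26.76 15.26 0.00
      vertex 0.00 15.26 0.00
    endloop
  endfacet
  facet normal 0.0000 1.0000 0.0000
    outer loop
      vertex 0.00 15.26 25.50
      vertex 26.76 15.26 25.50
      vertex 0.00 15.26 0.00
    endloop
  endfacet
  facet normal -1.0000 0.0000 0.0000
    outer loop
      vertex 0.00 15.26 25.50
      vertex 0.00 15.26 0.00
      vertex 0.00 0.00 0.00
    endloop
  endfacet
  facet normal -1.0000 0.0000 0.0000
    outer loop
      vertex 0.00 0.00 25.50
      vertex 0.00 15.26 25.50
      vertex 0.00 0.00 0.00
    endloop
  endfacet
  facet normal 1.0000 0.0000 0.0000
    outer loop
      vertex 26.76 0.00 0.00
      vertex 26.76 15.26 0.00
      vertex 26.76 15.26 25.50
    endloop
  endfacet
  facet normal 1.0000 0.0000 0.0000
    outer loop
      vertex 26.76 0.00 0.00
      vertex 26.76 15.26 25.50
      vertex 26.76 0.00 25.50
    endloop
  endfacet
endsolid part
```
; perimeter-only toolpath
G21 ; units = mm
G90 ; absolute positioning
G28 ; home
; layer 1
G0 Z3.19
G0 X0.00 Y0.00
G1 X26.76 Y0.00
G1 X26.76 Y15.26
G1 X0.00 Y15.26
G1 X0.00 Y0.00
; layer 2
G0 Z6.38
G0 X0.00 Y0.00
G1 X26.76 Y0.00
G1 X26.76 Y15.26
G1 X0.00 Y15.26
G1 X0.00 Y0.00
; layer 3
G0 Z9.56
G0 X0.00 Y0.00
G1 X26.76 Y0.00
G1 X26.76 Y15.26
G1 X0.00 Y15.26
G1 X0.00 Y0.00
; layer 4
G0 Z12.75
G0 X0.00 Y0.00
G1 X26.76 Y0.00
G1 X26.76 Y15.26
G1 X0.00 Y15.26
G1 X0.00 Y0.00
; layer 5
G0 Z15.94
G0 X0.00 Y0.00
G1 X26.76 Y0.00
G1 X26.76 Y15.26
G1 X0.00 Y15.26
G1 X0.00 Y0.00
; layer 6
G0 Z19.12
G0 X0.00 Y0.00
G1 X26.76 Y0.00
G1 X26.76 Y15.26
G1 X0.00 Y15.26
G1 X0.00 Y0.00
; layer 7
G0 Z22.31
G0 X0.00 Y0.00
G1 X26.76 Y0.00
G1 X26.76 Y15.26
G1 X0.00 Y15.26
G1 X0.00 Y0.00
; layer 8
G0 Z25.50
G0 X0.00 Y0.00
G1 X26.76 Y0.00
G1 X26.76 Y15.26
G1 X0.00 Y15.26
G1 X0.00 Y0.00
M2 ; end

The solid is a rectangular box, roughly 26.8 × 15.3 mm footprint and 25.5 mm tall. Slicing at Δz = 3.19 mm — 8 equal slices spanning the solid's height, so layer i sits at z = i·h/8 — gives 8 non-empty perimeters. Each is a 4-segment closed polygon; G0 lifts to the layer z and rapids to the start vertex, then G1 traces the edges.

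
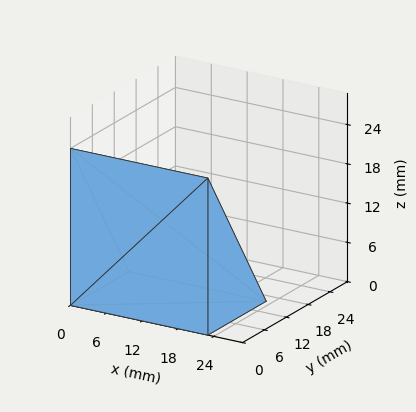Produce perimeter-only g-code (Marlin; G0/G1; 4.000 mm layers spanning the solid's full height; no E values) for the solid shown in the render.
Reading the render: the shape is a wedge (ramp): 23 × 16 mm base, rising to 24 mm along the y=0 edge and sloping linearly to z=0 at y=16 (dimensions read to the nearest mm from the axis ticks). For the g-code, the solid's height is divided into equal slices at the stated Δz and each level perimeter traced with G1 moves after a G0 lift.

; perimeter-only toolpath
G21 ; units = mm
G90 ; absolute positioning
G28 ; home
; layer 1
G0 Z4.000
G0 X0.000 Y0.000
G1 X23.000 Y0.000
G1 X23.000 Y13.333
G1 X0.000 Y13.333
G1 X0.000 Y0.000
; layer 2
G0 Z8.000
G0 X0.000 Y0.000
G1 X23.000 Y0.000
G1 X23.000 Y10.667
G1 X0.000 Y10.667
G1 X0.000 Y0.000
; layer 3
G0 Z12.000
G0 X0.000 Y0.000
G1 X23.000 Y0.000
G1 X23.000 Y8.000
G1 X0.000 Y8.000
G1 X0.000 Y0.000
; layer 4
G0 Z16.000
G0 X0.000 Y0.000
G1 X23.000 Y0.000
G1 X23.000 Y5.333
G1 X0.000 Y5.333
G1 X0.000 Y0.000
; layer 5
G0 Z20.000
G0 X0.000 Y0.000
G1 X23.000 Y0.000
G1 X23.000 Y2.667
G1 X0.000 Y2.667
G1 X0.000 Y0.000
M2 ; end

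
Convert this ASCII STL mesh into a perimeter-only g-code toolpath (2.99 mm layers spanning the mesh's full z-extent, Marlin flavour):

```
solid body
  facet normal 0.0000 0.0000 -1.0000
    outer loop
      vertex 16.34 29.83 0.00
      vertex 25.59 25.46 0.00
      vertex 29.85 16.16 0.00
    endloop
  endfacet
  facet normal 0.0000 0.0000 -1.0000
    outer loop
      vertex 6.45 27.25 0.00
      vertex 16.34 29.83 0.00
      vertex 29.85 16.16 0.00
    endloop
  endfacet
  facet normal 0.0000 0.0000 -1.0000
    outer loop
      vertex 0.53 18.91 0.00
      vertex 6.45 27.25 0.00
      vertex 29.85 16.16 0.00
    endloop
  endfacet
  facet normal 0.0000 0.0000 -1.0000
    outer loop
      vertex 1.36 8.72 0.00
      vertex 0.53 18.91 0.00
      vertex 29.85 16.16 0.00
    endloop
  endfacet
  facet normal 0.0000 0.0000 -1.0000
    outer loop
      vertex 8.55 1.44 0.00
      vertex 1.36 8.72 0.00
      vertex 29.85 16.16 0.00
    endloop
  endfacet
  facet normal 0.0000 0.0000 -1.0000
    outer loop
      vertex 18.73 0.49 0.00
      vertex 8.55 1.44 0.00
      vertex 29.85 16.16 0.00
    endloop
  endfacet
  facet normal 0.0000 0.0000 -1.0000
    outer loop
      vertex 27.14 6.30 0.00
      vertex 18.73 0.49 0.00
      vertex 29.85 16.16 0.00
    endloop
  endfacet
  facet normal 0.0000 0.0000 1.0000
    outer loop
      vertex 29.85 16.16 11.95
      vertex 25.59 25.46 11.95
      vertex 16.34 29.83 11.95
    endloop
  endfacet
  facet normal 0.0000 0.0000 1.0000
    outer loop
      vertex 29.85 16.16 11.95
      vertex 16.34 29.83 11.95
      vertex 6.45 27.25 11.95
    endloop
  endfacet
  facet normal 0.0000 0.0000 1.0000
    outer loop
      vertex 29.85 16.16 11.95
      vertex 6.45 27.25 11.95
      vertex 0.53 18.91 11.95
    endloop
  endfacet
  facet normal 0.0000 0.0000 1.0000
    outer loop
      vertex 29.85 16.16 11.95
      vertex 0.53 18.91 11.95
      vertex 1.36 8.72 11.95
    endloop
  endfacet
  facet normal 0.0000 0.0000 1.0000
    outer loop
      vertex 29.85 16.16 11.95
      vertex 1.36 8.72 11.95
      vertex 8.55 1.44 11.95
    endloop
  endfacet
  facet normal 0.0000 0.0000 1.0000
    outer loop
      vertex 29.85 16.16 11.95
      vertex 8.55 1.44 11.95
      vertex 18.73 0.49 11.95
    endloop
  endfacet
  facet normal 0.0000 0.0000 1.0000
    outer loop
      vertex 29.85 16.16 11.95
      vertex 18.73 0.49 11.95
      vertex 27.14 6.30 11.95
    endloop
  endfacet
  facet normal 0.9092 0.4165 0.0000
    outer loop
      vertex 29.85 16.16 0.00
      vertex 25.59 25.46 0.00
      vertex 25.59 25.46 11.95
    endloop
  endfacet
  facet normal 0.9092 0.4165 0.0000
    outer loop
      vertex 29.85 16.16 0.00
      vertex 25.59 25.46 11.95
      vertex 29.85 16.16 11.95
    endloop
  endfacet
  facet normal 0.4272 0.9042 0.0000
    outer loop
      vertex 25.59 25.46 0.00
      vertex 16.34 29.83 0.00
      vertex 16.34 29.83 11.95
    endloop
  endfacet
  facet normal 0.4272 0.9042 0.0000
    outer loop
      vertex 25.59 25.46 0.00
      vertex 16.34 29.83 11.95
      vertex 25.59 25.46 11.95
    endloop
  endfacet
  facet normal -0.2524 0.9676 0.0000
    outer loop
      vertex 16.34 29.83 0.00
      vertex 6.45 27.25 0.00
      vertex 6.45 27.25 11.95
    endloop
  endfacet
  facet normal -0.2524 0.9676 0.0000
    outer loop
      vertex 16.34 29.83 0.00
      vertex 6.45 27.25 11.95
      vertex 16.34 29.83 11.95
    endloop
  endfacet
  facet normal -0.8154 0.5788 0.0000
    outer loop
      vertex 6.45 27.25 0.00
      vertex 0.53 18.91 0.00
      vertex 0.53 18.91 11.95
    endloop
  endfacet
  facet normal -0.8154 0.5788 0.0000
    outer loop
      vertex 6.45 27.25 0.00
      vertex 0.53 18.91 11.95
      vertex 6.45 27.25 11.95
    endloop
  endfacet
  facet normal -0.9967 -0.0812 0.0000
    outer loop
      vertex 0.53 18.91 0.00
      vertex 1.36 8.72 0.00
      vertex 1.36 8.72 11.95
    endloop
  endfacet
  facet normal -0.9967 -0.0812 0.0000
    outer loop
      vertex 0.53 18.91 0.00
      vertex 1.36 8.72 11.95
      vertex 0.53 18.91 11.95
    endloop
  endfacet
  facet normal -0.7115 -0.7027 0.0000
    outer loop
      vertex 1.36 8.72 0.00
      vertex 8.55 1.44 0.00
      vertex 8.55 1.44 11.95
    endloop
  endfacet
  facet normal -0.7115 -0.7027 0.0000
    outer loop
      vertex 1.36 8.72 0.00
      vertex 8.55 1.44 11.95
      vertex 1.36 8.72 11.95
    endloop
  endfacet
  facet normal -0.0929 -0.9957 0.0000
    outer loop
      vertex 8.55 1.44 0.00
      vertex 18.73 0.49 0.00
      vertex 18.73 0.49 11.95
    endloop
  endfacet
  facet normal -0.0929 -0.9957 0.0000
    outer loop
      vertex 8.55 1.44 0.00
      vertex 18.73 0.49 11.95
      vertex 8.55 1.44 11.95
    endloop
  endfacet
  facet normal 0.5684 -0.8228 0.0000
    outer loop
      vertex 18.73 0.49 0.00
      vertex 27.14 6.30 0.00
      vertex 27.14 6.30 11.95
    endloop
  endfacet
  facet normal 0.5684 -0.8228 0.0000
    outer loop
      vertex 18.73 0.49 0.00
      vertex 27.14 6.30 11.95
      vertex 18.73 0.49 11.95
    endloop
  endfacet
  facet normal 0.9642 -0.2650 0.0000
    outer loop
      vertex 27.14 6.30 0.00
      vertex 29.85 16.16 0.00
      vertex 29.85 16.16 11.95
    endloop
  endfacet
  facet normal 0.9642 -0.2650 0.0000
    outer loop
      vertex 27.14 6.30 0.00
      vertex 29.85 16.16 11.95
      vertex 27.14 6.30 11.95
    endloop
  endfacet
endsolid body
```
; perimeter-only toolpath
G21 ; units = mm
G90 ; absolute positioning
G28 ; home
; layer 1
G0 Z2.99
G0 X29.85 Y16.16
G1 X25.59 Y25.46
G1 X16.34 Y29.83
G1 X6.45 Y27.25
G1 X0.53 Y18.91
G1 X1.36 Y8.72
G1 X8.55 Y1.44
G1 X18.73 Y0.49
G1 X27.14 Y6.30
G1 X29.85 Y16.16
; layer 2
G0 Z5.97
G0 X29.85 Y16.16
G1 X25.59 Y25.46
G1 X16.34 Y29.83
G1 X6.45 Y27.25
G1 X0.53 Y18.91
G1 X1.36 Y8.72
G1 X8.55 Y1.44
G1 X18.73 Y0.49
G1 X27.14 Y6.30
G1 X29.85 Y16.16
; layer 3
G0 Z8.96
G0 X29.85 Y16.16
G1 X25.59 Y25.46
G1 X16.34 Y29.83
G1 X6.45 Y27.25
G1 X0.53 Y18.91
G1 X1.36 Y8.72
G1 X8.55 Y1.44
G1 X18.73 Y0.49
G1 X27.14 Y6.30
G1 X29.85 Y16.16
; layer 4
G0 Z11.95
G0 X29.85 Y16.16
G1 X25.59 Y25.46
G1 X16.34 Y29.83
G1 X6.45 Y27.25
G1 X0.53 Y18.91
G1 X1.36 Y8.72
G1 X8.55 Y1.44
G1 X18.73 Y0.49
G1 X27.14 Y6.30
G1 X29.85 Y16.16
M2 ; end

The solid is a regular 9-sided prism (a cylinder approximated with 9 flat sides), circumscribed radius ≈ 14.9 mm, height ≈ 11.9 mm. Slicing at Δz = 2.99 mm — 4 equal slices spanning the solid's height, so layer i sits at z = i·h/4 — gives 4 non-empty perimeters. Each is a 9-segment closed polygon; G0 lifts to the layer z and rapids to the start vertex, then G1 traces the edges.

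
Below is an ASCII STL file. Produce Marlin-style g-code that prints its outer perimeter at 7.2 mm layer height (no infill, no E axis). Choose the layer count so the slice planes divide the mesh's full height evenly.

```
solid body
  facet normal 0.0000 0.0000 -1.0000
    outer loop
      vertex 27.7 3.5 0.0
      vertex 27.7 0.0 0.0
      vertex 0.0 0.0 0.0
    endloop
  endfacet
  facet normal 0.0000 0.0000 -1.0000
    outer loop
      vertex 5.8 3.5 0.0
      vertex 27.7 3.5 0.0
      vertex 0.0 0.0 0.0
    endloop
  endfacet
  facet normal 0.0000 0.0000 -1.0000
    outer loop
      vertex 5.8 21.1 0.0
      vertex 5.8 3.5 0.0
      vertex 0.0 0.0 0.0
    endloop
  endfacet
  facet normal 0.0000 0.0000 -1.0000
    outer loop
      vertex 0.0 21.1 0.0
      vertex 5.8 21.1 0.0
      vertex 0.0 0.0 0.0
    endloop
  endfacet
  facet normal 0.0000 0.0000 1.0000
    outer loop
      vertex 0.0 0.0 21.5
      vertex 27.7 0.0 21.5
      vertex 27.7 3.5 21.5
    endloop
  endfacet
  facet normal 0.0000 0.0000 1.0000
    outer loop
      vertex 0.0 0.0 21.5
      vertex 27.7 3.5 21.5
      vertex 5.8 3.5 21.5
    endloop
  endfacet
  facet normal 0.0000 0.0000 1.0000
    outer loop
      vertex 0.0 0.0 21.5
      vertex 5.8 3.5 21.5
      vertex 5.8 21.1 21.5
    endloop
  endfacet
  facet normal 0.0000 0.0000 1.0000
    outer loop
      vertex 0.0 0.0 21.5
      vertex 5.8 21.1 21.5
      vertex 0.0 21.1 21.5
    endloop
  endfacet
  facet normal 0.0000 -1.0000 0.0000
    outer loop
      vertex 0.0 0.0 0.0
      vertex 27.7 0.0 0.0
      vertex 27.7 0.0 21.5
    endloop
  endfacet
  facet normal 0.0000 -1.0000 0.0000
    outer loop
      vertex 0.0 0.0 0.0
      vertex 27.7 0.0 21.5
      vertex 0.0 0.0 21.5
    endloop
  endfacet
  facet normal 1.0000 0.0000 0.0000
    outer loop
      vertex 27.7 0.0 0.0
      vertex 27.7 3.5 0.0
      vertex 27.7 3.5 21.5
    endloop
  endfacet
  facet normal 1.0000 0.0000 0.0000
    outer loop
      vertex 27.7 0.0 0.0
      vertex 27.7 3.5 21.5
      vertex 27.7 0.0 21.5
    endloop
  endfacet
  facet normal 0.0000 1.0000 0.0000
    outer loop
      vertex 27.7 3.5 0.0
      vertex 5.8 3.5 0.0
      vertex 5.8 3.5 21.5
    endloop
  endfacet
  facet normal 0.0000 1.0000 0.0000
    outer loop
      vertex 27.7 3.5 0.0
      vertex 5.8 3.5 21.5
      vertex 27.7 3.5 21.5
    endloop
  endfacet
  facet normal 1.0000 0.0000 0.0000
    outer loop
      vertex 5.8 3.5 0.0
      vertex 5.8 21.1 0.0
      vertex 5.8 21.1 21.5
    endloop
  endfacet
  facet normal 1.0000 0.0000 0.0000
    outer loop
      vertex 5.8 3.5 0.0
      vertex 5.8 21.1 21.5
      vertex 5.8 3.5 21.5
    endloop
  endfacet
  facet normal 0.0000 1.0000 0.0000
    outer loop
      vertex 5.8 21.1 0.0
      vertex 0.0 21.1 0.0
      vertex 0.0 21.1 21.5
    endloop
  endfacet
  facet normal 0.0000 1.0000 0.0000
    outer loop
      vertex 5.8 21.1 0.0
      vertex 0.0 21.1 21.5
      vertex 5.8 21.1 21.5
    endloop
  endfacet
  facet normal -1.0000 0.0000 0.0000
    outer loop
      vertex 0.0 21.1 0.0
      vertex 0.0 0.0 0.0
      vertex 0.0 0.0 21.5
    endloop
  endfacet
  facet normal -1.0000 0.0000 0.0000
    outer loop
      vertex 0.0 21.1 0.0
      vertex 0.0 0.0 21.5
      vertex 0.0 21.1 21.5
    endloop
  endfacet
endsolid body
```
; perimeter-only toolpath
G21 ; units = mm
G90 ; absolute positioning
G28 ; home
; layer 1
G0 Z7.2
G0 X0.0 Y0.0
G1 X27.7 Y0.0
G1 X27.7 Y3.5
G1 X5.8 Y3.5
G1 X5.8 Y21.1
G1 X0.0 Y21.1
G1 X0.0 Y0.0
; layer 2
G0 Z14.3
G0 X0.0 Y0.0
G1 X27.7 Y0.0
G1 X27.7 Y3.5
G1 X5.8 Y3.5
G1 X5.8 Y21.1
G1 X0.0 Y21.1
G1 X0.0 Y0.0
; layer 3
G0 Z21.5
G0 X0.0 Y0.0
G1 X27.7 Y0.0
G1 X27.7 Y3.5
G1 X5.8 Y3.5
G1 X5.8 Y21.1
G1 X0.0 Y21.1
G1 X0.0 Y0.0
M2 ; end

The solid is an L-shaped prism: outer 27.7 × 21.1 mm, arm thicknesses ≈ 3.5 mm (horizontal) and 5.8 mm (vertical), extruded 21.5 mm in z. Slicing at Δz = 7.2 mm — 3 equal slices spanning the solid's height, so layer i sits at z = i·h/3 — gives 3 non-empty perimeters. Each is a 6-segment closed polygon; G0 lifts to the layer z and rapids to the start vertex, then G1 traces the edges.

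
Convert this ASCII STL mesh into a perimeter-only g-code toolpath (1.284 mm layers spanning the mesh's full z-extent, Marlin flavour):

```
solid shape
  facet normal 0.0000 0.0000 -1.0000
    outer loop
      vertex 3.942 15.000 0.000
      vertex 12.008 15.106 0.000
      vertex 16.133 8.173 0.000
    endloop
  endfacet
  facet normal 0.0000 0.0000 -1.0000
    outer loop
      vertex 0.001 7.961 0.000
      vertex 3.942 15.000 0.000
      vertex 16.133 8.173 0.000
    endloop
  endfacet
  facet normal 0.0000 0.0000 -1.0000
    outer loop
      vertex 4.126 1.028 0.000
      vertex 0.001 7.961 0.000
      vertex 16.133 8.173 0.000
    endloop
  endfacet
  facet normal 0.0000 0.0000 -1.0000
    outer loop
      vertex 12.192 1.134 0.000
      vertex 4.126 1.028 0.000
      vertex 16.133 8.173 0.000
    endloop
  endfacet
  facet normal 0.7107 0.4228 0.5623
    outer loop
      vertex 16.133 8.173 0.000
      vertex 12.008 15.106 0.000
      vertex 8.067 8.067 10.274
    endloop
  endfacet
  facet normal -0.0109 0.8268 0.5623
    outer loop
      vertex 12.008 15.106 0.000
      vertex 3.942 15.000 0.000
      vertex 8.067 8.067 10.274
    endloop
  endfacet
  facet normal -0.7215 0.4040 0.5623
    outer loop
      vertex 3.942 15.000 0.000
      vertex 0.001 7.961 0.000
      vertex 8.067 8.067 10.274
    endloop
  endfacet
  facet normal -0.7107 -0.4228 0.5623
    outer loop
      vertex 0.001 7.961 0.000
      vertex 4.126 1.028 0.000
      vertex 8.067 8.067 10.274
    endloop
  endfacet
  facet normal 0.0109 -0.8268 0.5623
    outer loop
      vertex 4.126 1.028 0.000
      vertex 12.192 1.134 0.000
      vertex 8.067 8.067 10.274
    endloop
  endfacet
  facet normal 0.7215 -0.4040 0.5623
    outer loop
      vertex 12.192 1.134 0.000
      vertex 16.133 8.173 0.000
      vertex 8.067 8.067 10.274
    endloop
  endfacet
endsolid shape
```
; perimeter-only toolpath
G21 ; units = mm
G90 ; absolute positioning
G28 ; home
; layer 1
G0 Z1.284
G0 X15.125 Y8.160
G1 X11.515 Y14.226
G1 X4.458 Y14.133
G1 X1.009 Y7.974
G1 X4.619 Y1.908
G1 X11.676 Y2.001
G1 X15.125 Y8.160
; layer 2
G0 Z2.568
G0 X14.117 Y8.146
G1 X11.023 Y13.346
G1 X4.973 Y13.267
G1 X2.018 Y7.988
G1 X5.111 Y2.788
G1 X11.161 Y2.867
G1 X14.117 Y8.146
; layer 3
G0 Z3.853
G0 X13.108 Y8.133
G1 X10.530 Y12.466
G1 X5.489 Y12.400
G1 X3.026 Y8.001
G1 X5.604 Y3.668
G1 X10.645 Y3.734
G1 X13.108 Y8.133
; layer 4
G0 Z5.137
G0 X12.100 Y8.120
G1 X10.037 Y11.587
G1 X6.005 Y11.534
G1 X4.034 Y8.014
G1 X6.097 Y4.548
G1 X10.130 Y4.601
G1 X12.100 Y8.120
; layer 5
G0 Z6.421
G0 X11.092 Y8.107
G1 X9.545 Y10.707
G1 X6.520 Y10.667
G1 X5.042 Y8.027
G1 X6.589 Y5.427
G1 X9.614 Y5.467
G1 X11.092 Y8.107
; layer 6
G0 Z7.705
G0 X10.084 Y8.094
G1 X9.052 Y9.827
G1 X7.036 Y9.800
G1 X6.051 Y8.040
G1 X7.082 Y6.307
G1 X9.098 Y6.334
G1 X10.084 Y8.094
; layer 7
G0 Z8.990
G0 X9.075 Y8.080
G1 X8.560 Y8.947
G1 X7.551 Y8.934
G1 X7.059 Y8.054
G1 X7.574 Y7.187
G1 X8.583 Y7.200
G1 X9.075 Y8.080
M2 ; end

The solid is a regular 6-sided pyramid, base circumscribed radius ≈ 8.07 mm, apex at z ≈ 10.3 mm. Slicing at Δz = 1.284 mm — 8 equal slices spanning the solid's height, so layer i sits at z = i·h/8 — gives 7 non-empty perimeters. Each is a 6-segment closed polygon; G0 lifts to the layer z and rapids to the start vertex, then G1 traces the edges. The cross-section shrinks linearly with z (the slice at the apex is degenerate and omitted).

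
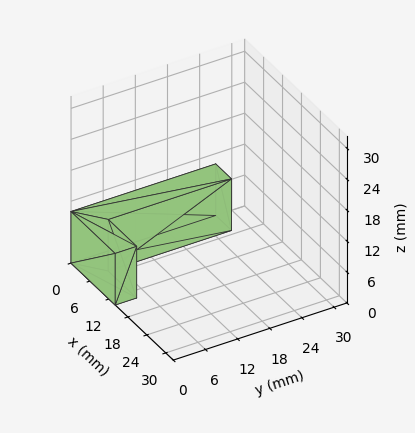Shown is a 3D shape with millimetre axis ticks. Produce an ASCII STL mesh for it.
Reading the render: the shape is an L-shaped prism: outer 14 × 27 mm, arm thicknesses ≈ 4 mm (horizontal) and 5 mm (vertical), extruded 10 mm in z (dimensions read to the nearest mm from the axis ticks). For the STL, each face is triangulated and given an outward normal.

solid part
  facet normal 0.0000 0.0000 -1.0000
    outer loop
      vertex 14.00 4.00 0.00
      vertex 14.00 0.00 0.00
      vertex 0.00 0.00 0.00
    endloop
  endfacet
  facet normal 0.0000 0.0000 -1.0000
    outer loop
      vertex 5.00 4.00 0.00
      vertex 14.00 4.00 0.00
      vertex 0.00 0.00 0.00
    endloop
  endfacet
  facet normal 0.0000 0.0000 -1.0000
    outer loop
      vertex 5.00 27.00 0.00
      vertex 5.00 4.00 0.00
      vertex 0.00 0.00 0.00
    endloop
  endfacet
  facet normal 0.0000 0.0000 -1.0000
    outer loop
      vertex 0.00 27.00 0.00
      vertex 5.00 27.00 0.00
      vertex 0.00 0.00 0.00
    endloop
  endfacet
  facet normal 0.0000 0.0000 1.0000
    outer loop
      vertex 0.00 0.00 10.00
      vertex 14.00 0.00 10.00
      vertex 14.00 4.00 10.00
    endloop
  endfacet
  facet normal 0.0000 0.0000 1.0000
    outer loop
      vertex 0.00 0.00 10.00
      vertex 14.00 4.00 10.00
      vertex 5.00 4.00 10.00
    endloop
  endfacet
  facet normal 0.0000 0.0000 1.0000
    outer loop
      vertex 0.00 0.00 10.00
      vertex 5.00 4.00 10.00
      vertex 5.00 27.00 10.00
    endloop
  endfacet
  facet normal 0.0000 0.0000 1.0000
    outer loop
      vertex 0.00 0.00 10.00
      vertex 5.00 27.00 10.00
      vertex 0.00 27.00 10.00
    endloop
  endfacet
  facet normal 0.0000 -1.0000 0.0000
    outer loop
      vertex 0.00 0.00 0.00
      vertex 14.00 0.00 0.00
      vertex 14.00 0.00 10.00
    endloop
  endfacet
  facet normal 0.0000 -1.0000 0.0000
    outer loop
      vertex 0.00 0.00 0.00
      vertex 14.00 0.00 10.00
      vertex 0.00 0.00 10.00
    endloop
  endfacet
  facet normal 1.0000 0.0000 0.0000
    outer loop
      vertex 14.00 0.00 0.00
      vertex 14.00 4.00 0.00
      vertex 14.00 4.00 10.00
    endloop
  endfacet
  facet normal 1.0000 0.0000 0.0000
    outer loop
      vertex 14.00 0.00 0.00
      vertex 14.00 4.00 10.00
      vertex 14.00 0.00 10.00
    endloop
  endfacet
  facet normal 0.0000 1.0000 0.0000
    outer loop
      vertex 14.00 4.00 0.00
      vertex 5.00 4.00 0.00
      vertex 5.00 4.00 10.00
    endloop
  endfacet
  facet normal 0.0000 1.0000 0.0000
    outer loop
      vertex 14.00 4.00 0.00
      vertex 5.00 4.00 10.00
      vertex 14.00 4.00 10.00
    endloop
  endfacet
  facet normal 1.0000 0.0000 0.0000
    outer loop
      vertex 5.00 4.00 0.00
      vertex 5.00 27.00 0.00
      vertex 5.00 27.00 10.00
    endloop
  endfacet
  facet normal 1.0000 0.0000 0.0000
    outer loop
      vertex 5.00 4.00 0.00
      vertex 5.00 27.00 10.00
      vertex 5.00 4.00 10.00
    endloop
  endfacet
  facet normal 0.0000 1.0000 0.0000
    outer loop
      vertex 5.00 27.00 0.00
      vertex 0.00 27.00 0.00
      vertex 0.00 27.00 10.00
    endloop
  endfacet
  facet normal 0.0000 1.0000 0.0000
    outer loop
      vertex 5.00 27.00 0.00
      vertex 0.00 27.00 10.00
      vertex 5.00 27.00 10.00
    endloop
  endfacet
  facet normal -1.0000 0.0000 0.0000
    outer loop
      vertex 0.00 27.00 0.00
      vertex 0.00 0.00 0.00
      vertex 0.00 0.00 10.00
    endloop
  endfacet
  facet normal -1.0000 0.0000 0.0000
    outer loop
      vertex 0.00 27.00 0.00
      vertex 0.00 0.00 10.00
      vertex 0.00 27.00 10.00
    endloop
  endfacet
endsolid part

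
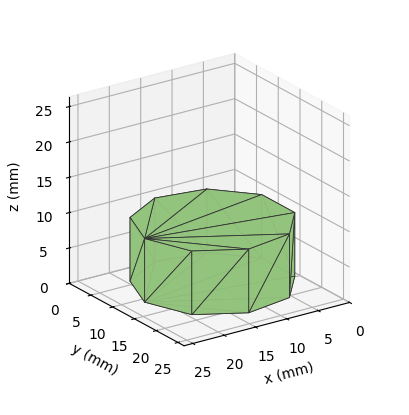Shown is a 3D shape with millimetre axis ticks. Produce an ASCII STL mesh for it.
Reading the render: the shape is a regular 9-sided prism (a cylinder approximated with 9 flat sides), circumscribed radius ≈ 11 mm, height ≈ 9 mm (dimensions read to the nearest mm from the axis ticks). For the STL, each face is triangulated and given an outward normal.

solid part
  facet normal 0.0000 0.0000 -1.0000
    outer loop
      vertex 12.9 21.8 0.0
      vertex 19.4 18.1 0.0
      vertex 22.0 11.0 0.0
    endloop
  endfacet
  facet normal 0.0000 0.0000 -1.0000
    outer loop
      vertex 5.5 20.5 0.0
      vertex 12.9 21.8 0.0
      vertex 22.0 11.0 0.0
    endloop
  endfacet
  facet normal 0.0000 0.0000 -1.0000
    outer loop
      vertex 0.7 14.8 0.0
      vertex 5.5 20.5 0.0
      vertex 22.0 11.0 0.0
    endloop
  endfacet
  facet normal 0.0000 0.0000 -1.0000
    outer loop
      vertex 0.7 7.2 0.0
      vertex 0.7 14.8 0.0
      vertex 22.0 11.0 0.0
    endloop
  endfacet
  facet normal 0.0000 0.0000 -1.0000
    outer loop
      vertex 5.5 1.5 0.0
      vertex 0.7 7.2 0.0
      vertex 22.0 11.0 0.0
    endloop
  endfacet
  facet normal 0.0000 0.0000 -1.0000
    outer loop
      vertex 12.9 0.2 0.0
      vertex 5.5 1.5 0.0
      vertex 22.0 11.0 0.0
    endloop
  endfacet
  facet normal 0.0000 0.0000 -1.0000
    outer loop
      vertex 19.4 3.9 0.0
      vertex 12.9 0.2 0.0
      vertex 22.0 11.0 0.0
    endloop
  endfacet
  facet normal 0.0000 0.0000 1.0000
    outer loop
      vertex 22.0 11.0 9.0
      vertex 19.4 18.1 9.0
      vertex 12.9 21.8 9.0
    endloop
  endfacet
  facet normal 0.0000 0.0000 1.0000
    outer loop
      vertex 22.0 11.0 9.0
      vertex 12.9 21.8 9.0
      vertex 5.5 20.5 9.0
    endloop
  endfacet
  facet normal 0.0000 0.0000 1.0000
    outer loop
      vertex 22.0 11.0 9.0
      vertex 5.5 20.5 9.0
      vertex 0.7 14.8 9.0
    endloop
  endfacet
  facet normal 0.0000 0.0000 1.0000
    outer loop
      vertex 22.0 11.0 9.0
      vertex 0.7 14.8 9.0
      vertex 0.7 7.2 9.0
    endloop
  endfacet
  facet normal 0.0000 0.0000 1.0000
    outer loop
      vertex 22.0 11.0 9.0
      vertex 0.7 7.2 9.0
      vertex 5.5 1.5 9.0
    endloop
  endfacet
  facet normal 0.0000 0.0000 1.0000
    outer loop
      vertex 22.0 11.0 9.0
      vertex 5.5 1.5 9.0
      vertex 12.9 0.2 9.0
    endloop
  endfacet
  facet normal 0.0000 0.0000 1.0000
    outer loop
      vertex 22.0 11.0 9.0
      vertex 12.9 0.2 9.0
      vertex 19.4 3.9 9.0
    endloop
  endfacet
  facet normal 0.9390 0.3439 0.0000
    outer loop
      vertex 22.0 11.0 0.0
      vertex 19.4 18.1 0.0
      vertex 19.4 18.1 9.0
    endloop
  endfacet
  facet normal 0.9390 0.3439 0.0000
    outer loop
      vertex 22.0 11.0 0.0
      vertex 19.4 18.1 9.0
      vertex 22.0 11.0 9.0
    endloop
  endfacet
  facet normal 0.4947 0.8691 0.0000
    outer loop
      vertex 19.4 18.1 0.0
      vertex 12.9 21.8 0.0
      vertex 12.9 21.8 9.0
    endloop
  endfacet
  facet normal 0.4947 0.8691 0.0000
    outer loop
      vertex 19.4 18.1 0.0
      vertex 12.9 21.8 9.0
      vertex 19.4 18.1 9.0
    endloop
  endfacet
  facet normal -0.1730 0.9849 0.0000
    outer loop
      vertex 12.9 21.8 0.0
      vertex 5.5 20.5 0.0
      vertex 5.5 20.5 9.0
    endloop
  endfacet
  facet normal -0.1730 0.9849 0.0000
    outer loop
      vertex 12.9 21.8 0.0
      vertex 5.5 20.5 9.0
      vertex 12.9 21.8 9.0
    endloop
  endfacet
  facet normal -0.7649 0.6441 0.0000
    outer loop
      vertex 5.5 20.5 0.0
      vertex 0.7 14.8 0.0
      vertex 0.7 14.8 9.0
    endloop
  endfacet
  facet normal -0.7649 0.6441 0.0000
    outer loop
      vertex 5.5 20.5 0.0
      vertex 0.7 14.8 9.0
      vertex 5.5 20.5 9.0
    endloop
  endfacet
  facet normal -1.0000 0.0000 0.0000
    outer loop
      vertex 0.7 14.8 0.0
      vertex 0.7 7.2 0.0
      vertex 0.7 7.2 9.0
    endloop
  endfacet
  facet normal -1.0000 0.0000 0.0000
    outer loop
      vertex 0.7 14.8 0.0
      vertex 0.7 7.2 9.0
      vertex 0.7 14.8 9.0
    endloop
  endfacet
  facet normal -0.7649 -0.6441 0.0000
    outer loop
      vertex 0.7 7.2 0.0
      vertex 5.5 1.5 0.0
      vertex 5.5 1.5 9.0
    endloop
  endfacet
  facet normal -0.7649 -0.6441 0.0000
    outer loop
      vertex 0.7 7.2 0.0
      vertex 5.5 1.5 9.0
      vertex 0.7 7.2 9.0
    endloop
  endfacet
  facet normal -0.1730 -0.9849 0.0000
    outer loop
      vertex 5.5 1.5 0.0
      vertex 12.9 0.2 0.0
      vertex 12.9 0.2 9.0
    endloop
  endfacet
  facet normal -0.1730 -0.9849 0.0000
    outer loop
      vertex 5.5 1.5 0.0
      vertex 12.9 0.2 9.0
      vertex 5.5 1.5 9.0
    endloop
  endfacet
  facet normal 0.4947 -0.8691 0.0000
    outer loop
      vertex 12.9 0.2 0.0
      vertex 19.4 3.9 0.0
      vertex 19.4 3.9 9.0
    endloop
  endfacet
  facet normal 0.4947 -0.8691 0.0000
    outer loop
      vertex 12.9 0.2 0.0
      vertex 19.4 3.9 9.0
      vertex 12.9 0.2 9.0
    endloop
  endfacet
  facet normal 0.9390 -0.3439 0.0000
    outer loop
      vertex 19.4 3.9 0.0
      vertex 22.0 11.0 0.0
      vertex 22.0 11.0 9.0
    endloop
  endfacet
  facet normal 0.9390 -0.3439 0.0000
    outer loop
      vertex 19.4 3.9 0.0
      vertex 22.0 11.0 9.0
      vertex 19.4 3.9 9.0
    endloop
  endfacet
endsolid part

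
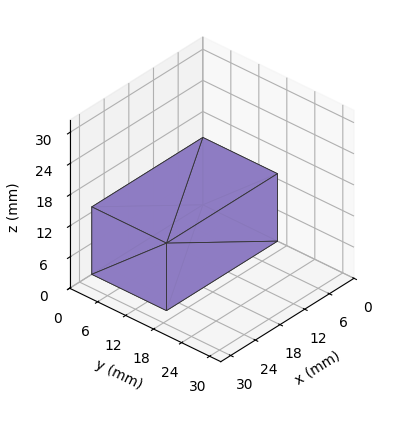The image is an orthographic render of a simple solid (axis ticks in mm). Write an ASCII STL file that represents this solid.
Reading the render: the shape is a rectangular box, roughly 27 × 16 mm footprint and 13 mm tall (dimensions read to the nearest mm from the axis ticks). For the STL, each face is triangulated and given an outward normal.

solid part
  facet normal 0.0000 0.0000 -1.0000
    outer loop
      vertex 27.00 16.00 0.00
      vertex 27.00 0.00 0.00
      vertex 0.00 0.00 0.00
    endloop
  endfacet
  facet normal 0.0000 0.0000 -1.0000
    outer loop
      vertex 0.00 16.00 0.00
      vertex 27.00 16.00 0.00
      vertex 0.00 0.00 0.00
    endloop
  endfacet
  facet normal 0.0000 0.0000 1.0000
    outer loop
      vertex 0.00 0.00 13.00
      vertex 27.00 0.00 13.00
      vertex 27.00 16.00 13.00
    endloop
  endfacet
  facet normal 0.0000 0.0000 1.0000
    outer loop
      vertex 0.00 0.00 13.00
      vertex 27.00 16.00 13.00
      vertex 0.00 16.00 13.00
    endloop
  endfacet
  facet normal 0.0000 -1.0000 0.0000
    outer loop
      vertex 0.00 0.00 0.00
      vertex 27.00 0.00 0.00
      vertex 27.00 0.00 13.00
    endloop
  endfacet
  facet normal 0.0000 -1.0000 0.0000
    outer loop
      vertex 0.00 0.00 0.00
      vertex 27.00 0.00 13.00
      vertex 0.00 0.00 13.00
    endloop
  endfacet
  facet normal 0.0000 1.0000 0.0000
    outer loop
      vertex 27.00 16.00 13.00
      vertex 27.00 16.00 0.00
      vertex 0.00 16.00 0.00
    endloop
  endfacet
  facet normal 0.0000 1.0000 0.0000
    outer loop
      vertex 0.00 16.00 13.00
      vertex 27.00 16.00 13.00
      vertex 0.00 16.00 0.00
    endloop
  endfacet
  facet normal -1.0000 0.0000 0.0000
    outer loop
      vertex 0.00 16.00 13.00
      vertex 0.00 16.00 0.00
      vertex 0.00 0.00 0.00
    endloop
  endfacet
  facet normal -1.0000 0.0000 0.0000
    outer loop
      vertex 0.00 0.00 13.00
      vertex 0.00 16.00 13.00
      vertex 0.00 0.00 0.00
    endloop
  endfacet
  facet normal 1.0000 0.0000 0.0000
    outer loop
      vertex 27.00 0.00 0.00
      vertex 27.00 16.00 0.00
      vertex 27.00 16.00 13.00
    endloop
  endfacet
  facet normal 1.0000 0.0000 0.0000
    outer loop
      vertex 27.00 0.00 0.00
      vertex 27.00 16.00 13.00
      vertex 27.00 0.00 13.00
    endloop
  endfacet
endsolid part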